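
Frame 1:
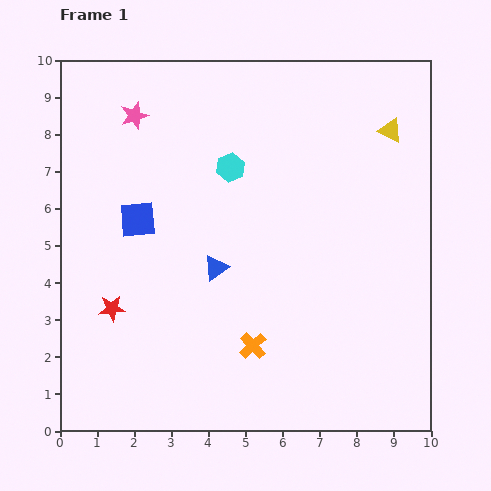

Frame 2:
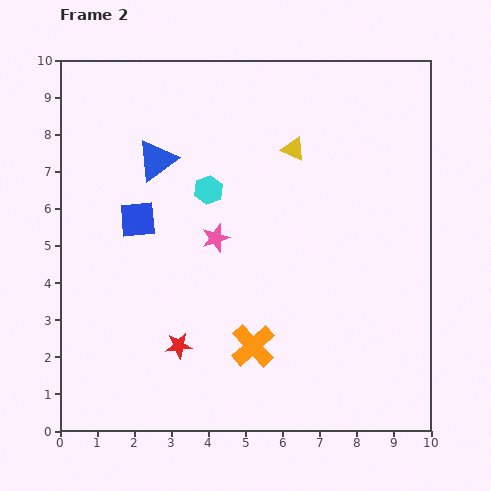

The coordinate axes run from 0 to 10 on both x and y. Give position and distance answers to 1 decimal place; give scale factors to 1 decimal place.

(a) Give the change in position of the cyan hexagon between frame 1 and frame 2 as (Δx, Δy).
(-0.6, -0.6)

The cyan hexagon was at (4.6, 7.1) in frame 1 and (4.0, 6.5) in frame 2.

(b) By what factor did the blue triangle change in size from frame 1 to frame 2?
1.6×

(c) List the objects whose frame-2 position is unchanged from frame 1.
the blue square, the orange cross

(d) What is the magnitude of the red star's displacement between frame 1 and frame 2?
2.1

The red star moved from (1.4, 3.3) to (3.2, 2.3), a distance of √(1.8² + 1.0²) ≈ 2.1.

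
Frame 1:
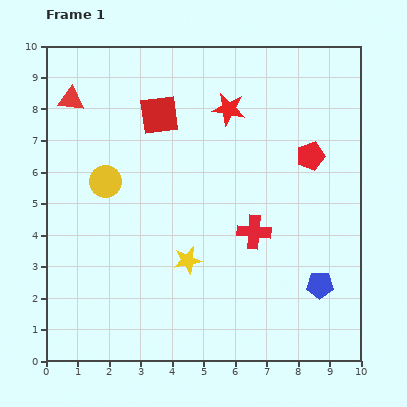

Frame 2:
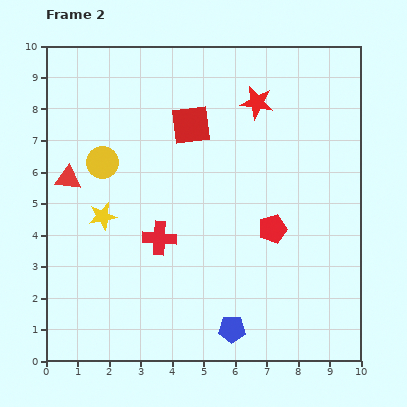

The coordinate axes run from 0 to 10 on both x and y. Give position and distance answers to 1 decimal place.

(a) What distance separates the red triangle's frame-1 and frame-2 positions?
2.5

The red triangle moved from (0.8, 8.3) to (0.7, 5.8), a distance of √(0.1² + 2.5²) ≈ 2.5.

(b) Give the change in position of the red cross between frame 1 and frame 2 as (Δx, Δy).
(-3.0, -0.2)

The red cross was at (6.6, 4.1) in frame 1 and (3.6, 3.9) in frame 2.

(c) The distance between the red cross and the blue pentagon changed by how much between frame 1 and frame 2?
+1.0

Distance in frame 1: 2.7. Distance in frame 2: 3.7.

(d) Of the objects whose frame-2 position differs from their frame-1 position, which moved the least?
the yellow circle

(moved 0.6)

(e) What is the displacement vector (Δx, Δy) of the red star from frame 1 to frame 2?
(0.9, 0.2)

The red star was at (5.8, 8.0) in frame 1 and (6.7, 8.2) in frame 2.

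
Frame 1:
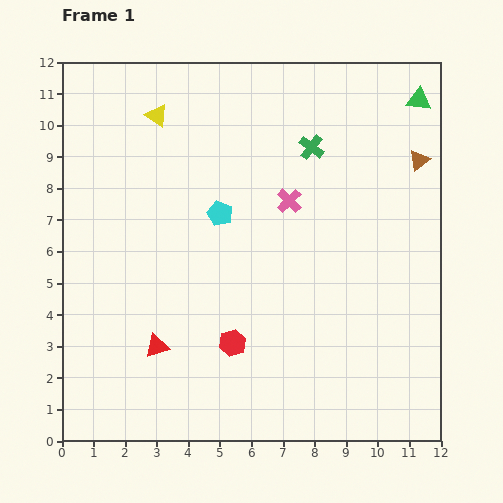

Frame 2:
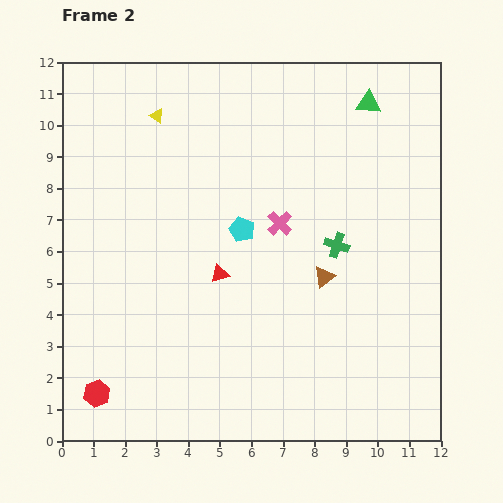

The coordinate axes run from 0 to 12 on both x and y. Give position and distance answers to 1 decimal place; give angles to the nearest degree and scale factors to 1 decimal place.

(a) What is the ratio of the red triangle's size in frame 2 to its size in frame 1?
0.8×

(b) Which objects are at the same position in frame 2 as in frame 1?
the yellow triangle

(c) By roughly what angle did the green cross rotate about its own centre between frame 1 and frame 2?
19° counter-clockwise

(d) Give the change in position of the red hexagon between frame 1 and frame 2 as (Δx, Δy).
(-4.3, -1.6)

The red hexagon was at (5.4, 3.1) in frame 1 and (1.1, 1.5) in frame 2.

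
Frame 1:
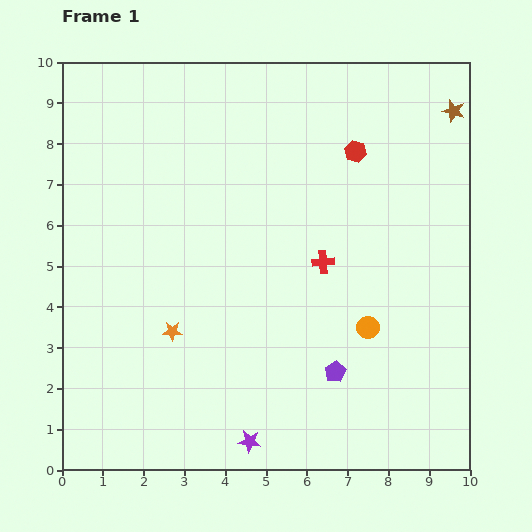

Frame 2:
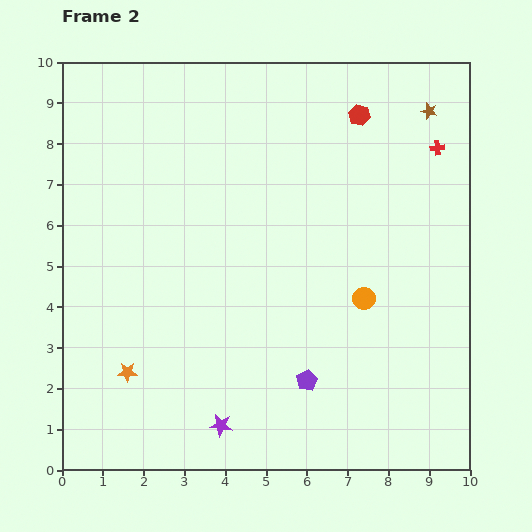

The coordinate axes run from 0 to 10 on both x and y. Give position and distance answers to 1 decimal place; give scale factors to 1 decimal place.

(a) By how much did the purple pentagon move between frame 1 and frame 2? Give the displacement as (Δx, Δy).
(-0.7, -0.2)

The purple pentagon was at (6.7, 2.4) in frame 1 and (6.0, 2.2) in frame 2.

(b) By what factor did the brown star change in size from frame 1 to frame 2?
0.7×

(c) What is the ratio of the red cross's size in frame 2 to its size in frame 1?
0.6×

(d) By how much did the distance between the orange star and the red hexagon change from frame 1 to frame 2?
+2.2

Distance in frame 1: 6.3. Distance in frame 2: 8.5.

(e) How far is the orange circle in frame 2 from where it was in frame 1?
0.7

The orange circle moved from (7.5, 3.5) to (7.4, 4.2), a distance of √(0.1² + 0.7²) ≈ 0.7.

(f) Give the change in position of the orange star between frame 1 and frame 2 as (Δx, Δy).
(-1.1, -1.0)

The orange star was at (2.7, 3.4) in frame 1 and (1.6, 2.4) in frame 2.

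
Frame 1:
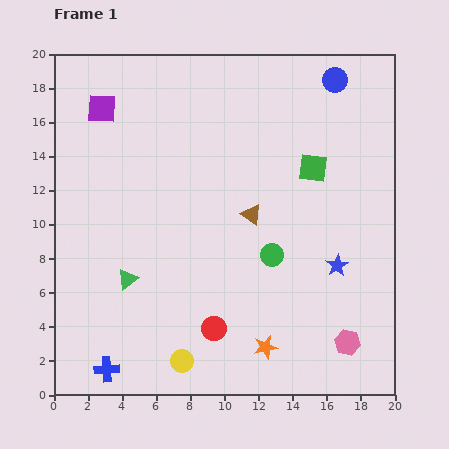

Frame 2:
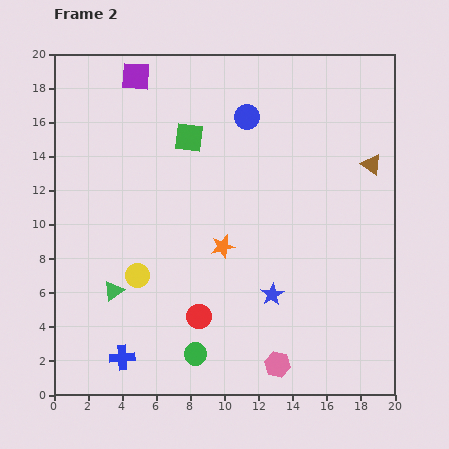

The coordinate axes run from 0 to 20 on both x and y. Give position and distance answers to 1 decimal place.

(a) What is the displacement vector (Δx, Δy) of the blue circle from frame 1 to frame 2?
(-5.2, -2.2)

The blue circle was at (16.5, 18.5) in frame 1 and (11.3, 16.3) in frame 2.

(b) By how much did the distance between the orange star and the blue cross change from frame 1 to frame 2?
-0.6

Distance in frame 1: 9.4. Distance in frame 2: 8.8.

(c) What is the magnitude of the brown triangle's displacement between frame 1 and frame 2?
7.6

The brown triangle moved from (11.6, 10.6) to (18.6, 13.5), a distance of √(7.0² + 2.9²) ≈ 7.6.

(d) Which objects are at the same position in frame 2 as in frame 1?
none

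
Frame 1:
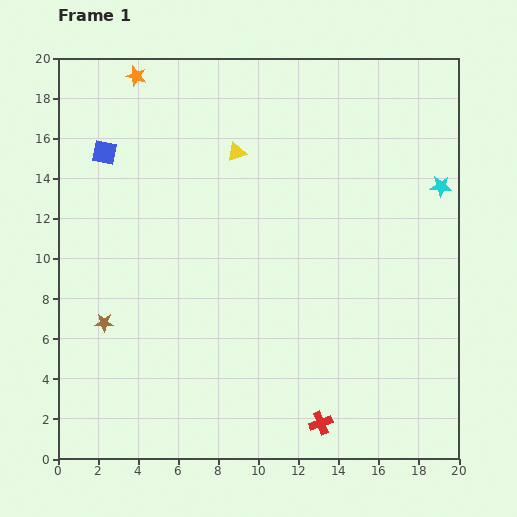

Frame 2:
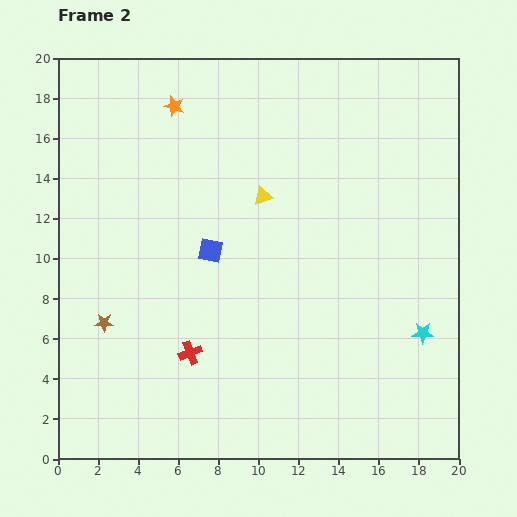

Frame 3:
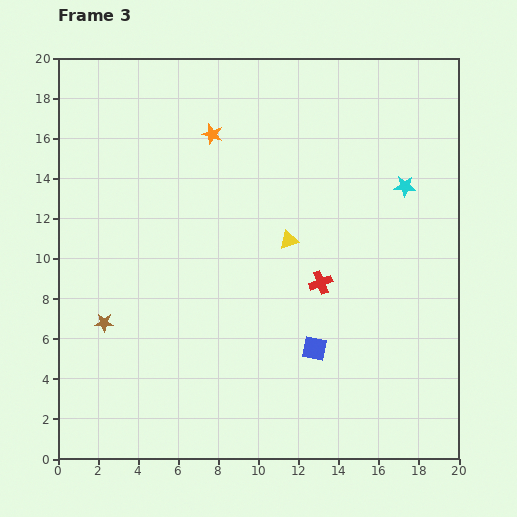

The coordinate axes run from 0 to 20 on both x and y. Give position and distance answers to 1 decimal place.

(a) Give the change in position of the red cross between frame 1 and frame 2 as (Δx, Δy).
(-6.5, 3.5)

The red cross was at (13.1, 1.8) in frame 1 and (6.6, 5.3) in frame 2.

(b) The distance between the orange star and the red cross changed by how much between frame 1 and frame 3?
-10.4

Distance in frame 1: 19.6. Distance in frame 3: 9.2.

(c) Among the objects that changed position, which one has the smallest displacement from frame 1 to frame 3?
the cyan star

(moved 1.8)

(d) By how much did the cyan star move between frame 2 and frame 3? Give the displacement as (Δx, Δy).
(-0.9, 7.3)

The cyan star was at (18.2, 6.3) in frame 2 and (17.3, 13.6) in frame 3.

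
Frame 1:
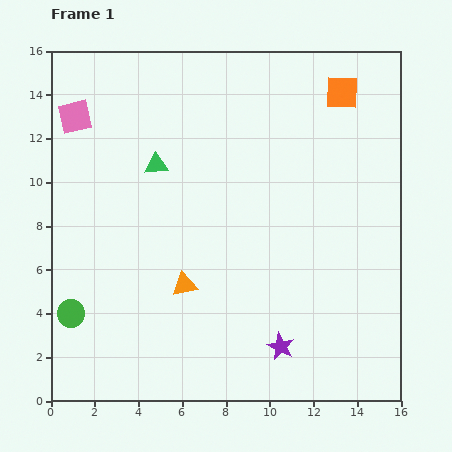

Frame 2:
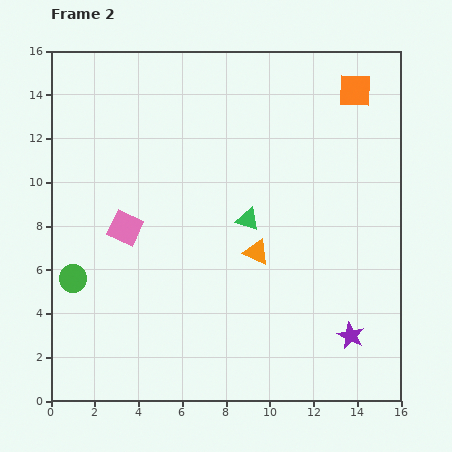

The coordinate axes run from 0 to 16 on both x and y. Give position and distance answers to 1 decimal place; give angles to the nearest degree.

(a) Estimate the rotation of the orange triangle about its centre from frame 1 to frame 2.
37° clockwise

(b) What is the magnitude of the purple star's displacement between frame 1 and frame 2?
3.2

The purple star moved from (10.5, 2.5) to (13.7, 3.0), a distance of √(3.2² + 0.5²) ≈ 3.2.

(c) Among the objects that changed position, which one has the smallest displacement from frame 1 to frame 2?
the orange square

(moved 0.6)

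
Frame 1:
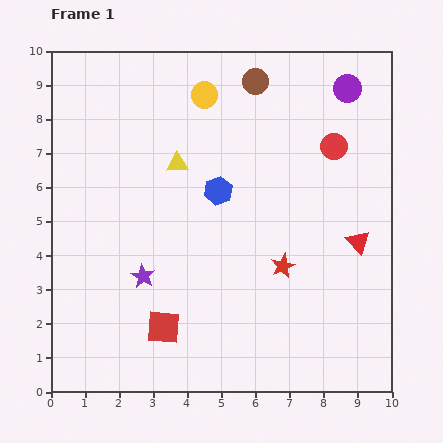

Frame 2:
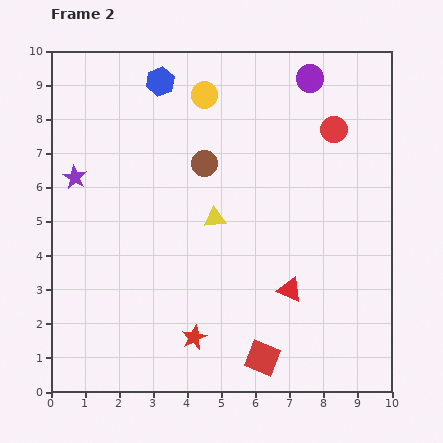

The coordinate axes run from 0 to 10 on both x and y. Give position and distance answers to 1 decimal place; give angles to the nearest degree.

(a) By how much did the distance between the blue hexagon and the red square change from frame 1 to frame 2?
+4.3

Distance in frame 1: 4.3. Distance in frame 2: 8.6.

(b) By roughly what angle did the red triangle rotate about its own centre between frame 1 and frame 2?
24° counter-clockwise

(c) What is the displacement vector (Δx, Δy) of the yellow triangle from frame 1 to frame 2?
(1.1, -1.6)

The yellow triangle was at (3.7, 6.7) in frame 1 and (4.8, 5.1) in frame 2.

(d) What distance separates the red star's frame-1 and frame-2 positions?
3.3

The red star moved from (6.8, 3.7) to (4.2, 1.6), a distance of √(2.6² + 2.1²) ≈ 3.3.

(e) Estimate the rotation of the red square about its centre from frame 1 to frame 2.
17° clockwise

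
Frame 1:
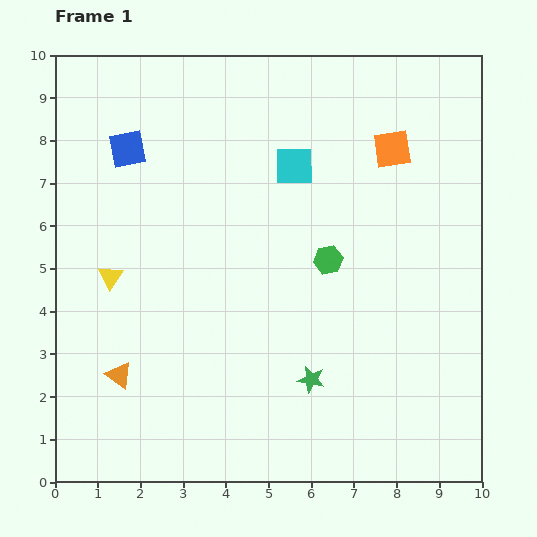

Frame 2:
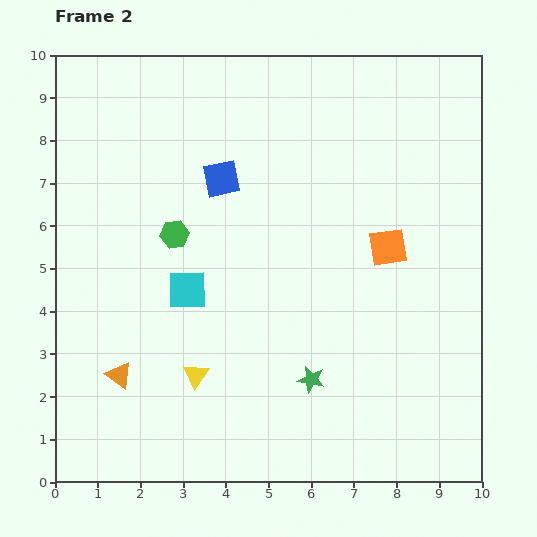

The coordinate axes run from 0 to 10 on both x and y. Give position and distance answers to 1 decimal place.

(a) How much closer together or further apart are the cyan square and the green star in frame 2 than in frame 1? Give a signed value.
-1.4

Distance in frame 1: 5.0. Distance in frame 2: 3.6.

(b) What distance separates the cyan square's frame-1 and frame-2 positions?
3.8

The cyan square moved from (5.6, 7.4) to (3.1, 4.5), a distance of √(2.5² + 2.9²) ≈ 3.8.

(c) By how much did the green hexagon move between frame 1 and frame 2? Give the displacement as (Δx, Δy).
(-3.6, 0.6)

The green hexagon was at (6.4, 5.2) in frame 1 and (2.8, 5.8) in frame 2.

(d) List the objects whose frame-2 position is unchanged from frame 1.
the green star, the orange triangle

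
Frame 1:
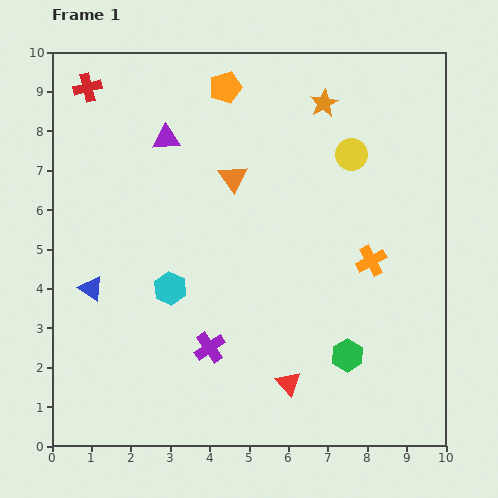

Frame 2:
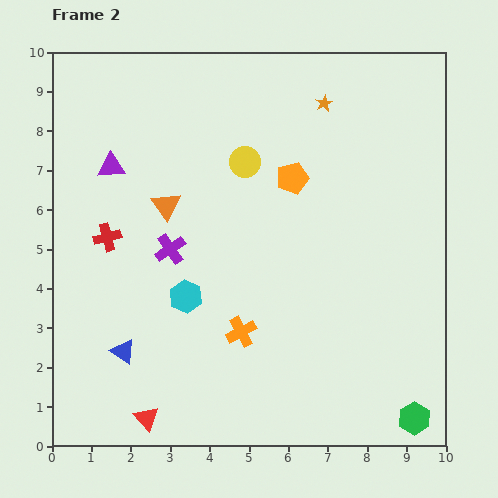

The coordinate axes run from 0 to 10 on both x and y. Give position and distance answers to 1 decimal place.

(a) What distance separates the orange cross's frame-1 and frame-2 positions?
3.8

The orange cross moved from (8.1, 4.7) to (4.8, 2.9), a distance of √(3.3² + 1.8²) ≈ 3.8.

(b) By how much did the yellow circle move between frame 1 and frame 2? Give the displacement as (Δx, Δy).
(-2.7, -0.2)

The yellow circle was at (7.6, 7.4) in frame 1 and (4.9, 7.2) in frame 2.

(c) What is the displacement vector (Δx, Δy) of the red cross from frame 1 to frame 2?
(0.5, -3.8)

The red cross was at (0.9, 9.1) in frame 1 and (1.4, 5.3) in frame 2.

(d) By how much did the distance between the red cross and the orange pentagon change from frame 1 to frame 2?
+1.4

Distance in frame 1: 3.5. Distance in frame 2: 4.9.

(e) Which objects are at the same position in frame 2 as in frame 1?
the orange star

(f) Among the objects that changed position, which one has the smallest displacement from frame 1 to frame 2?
the cyan hexagon

(moved 0.4)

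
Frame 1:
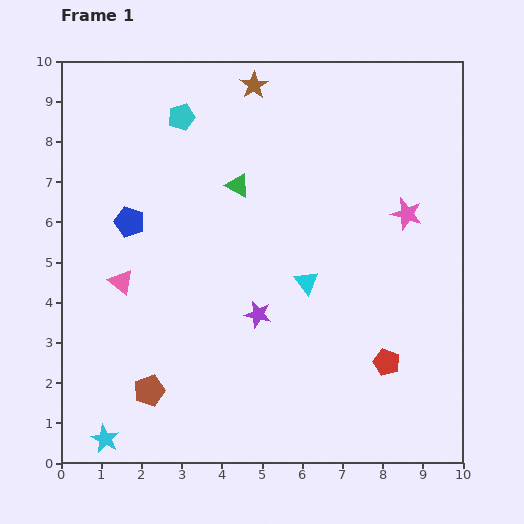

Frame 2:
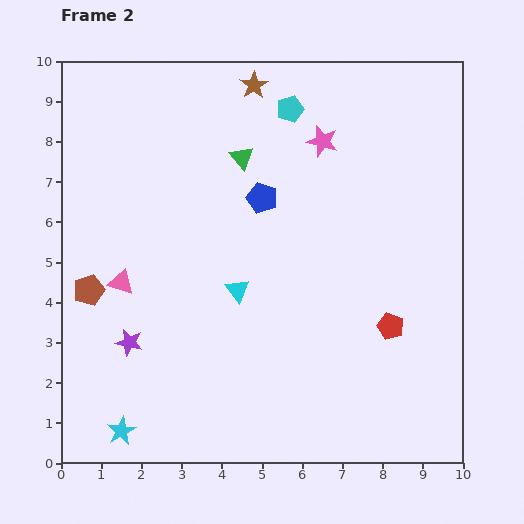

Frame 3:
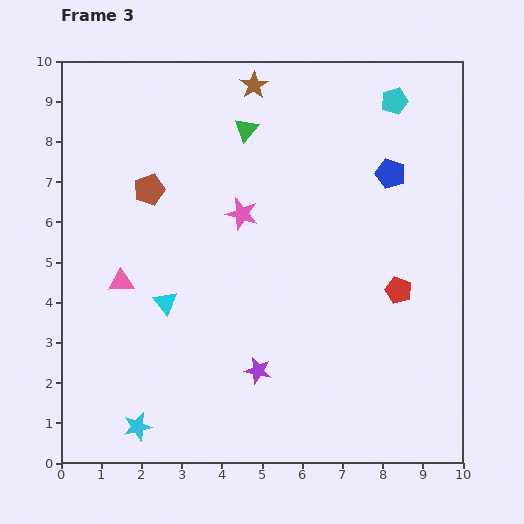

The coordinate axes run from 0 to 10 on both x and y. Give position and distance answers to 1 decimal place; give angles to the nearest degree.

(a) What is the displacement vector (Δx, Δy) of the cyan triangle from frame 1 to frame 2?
(-1.7, -0.2)

The cyan triangle was at (6.1, 4.5) in frame 1 and (4.4, 4.3) in frame 2.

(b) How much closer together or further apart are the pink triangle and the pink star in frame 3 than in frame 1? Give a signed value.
-3.9

Distance in frame 1: 7.3. Distance in frame 3: 3.4.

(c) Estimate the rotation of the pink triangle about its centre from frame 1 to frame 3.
41° counter-clockwise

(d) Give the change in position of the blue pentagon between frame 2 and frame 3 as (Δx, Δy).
(3.2, 0.6)

The blue pentagon was at (5.0, 6.6) in frame 2 and (8.2, 7.2) in frame 3.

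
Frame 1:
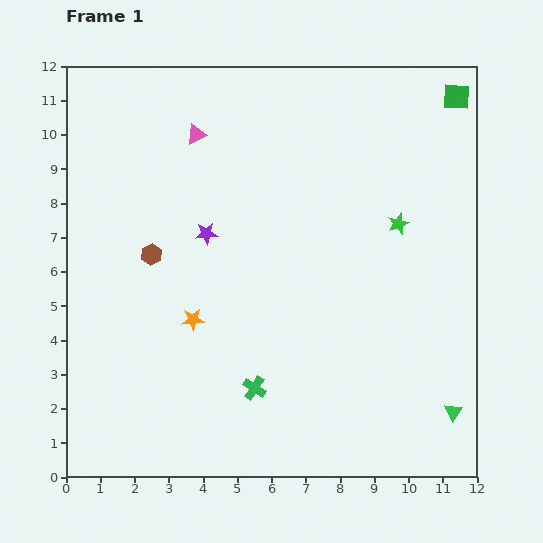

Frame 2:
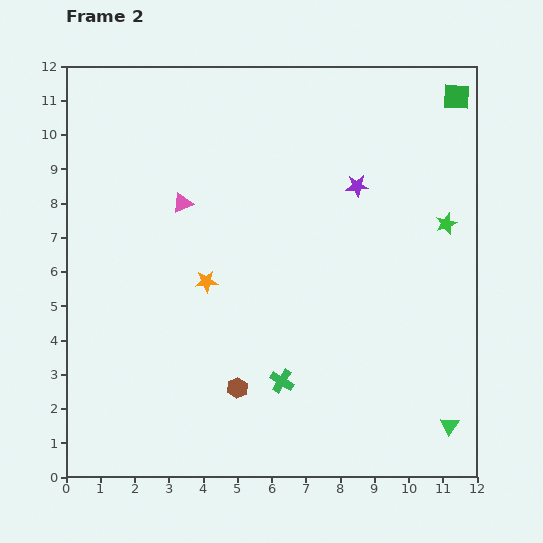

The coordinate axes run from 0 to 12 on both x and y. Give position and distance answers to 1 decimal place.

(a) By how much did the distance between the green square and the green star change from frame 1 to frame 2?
-0.4

Distance in frame 1: 4.1. Distance in frame 2: 3.7.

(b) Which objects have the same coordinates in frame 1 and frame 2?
the green square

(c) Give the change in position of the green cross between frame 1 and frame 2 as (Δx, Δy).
(0.8, 0.2)

The green cross was at (5.5, 2.6) in frame 1 and (6.3, 2.8) in frame 2.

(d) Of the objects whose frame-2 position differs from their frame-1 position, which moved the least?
the green triangle

(moved 0.4)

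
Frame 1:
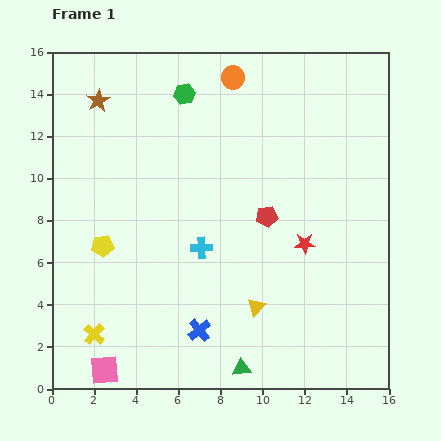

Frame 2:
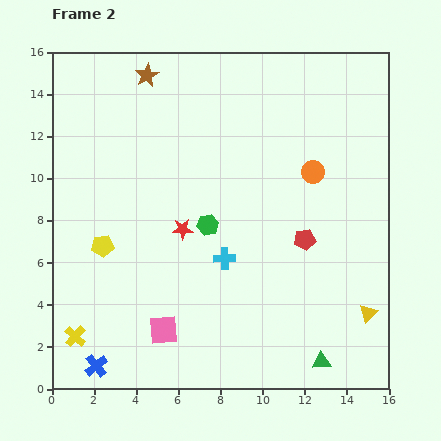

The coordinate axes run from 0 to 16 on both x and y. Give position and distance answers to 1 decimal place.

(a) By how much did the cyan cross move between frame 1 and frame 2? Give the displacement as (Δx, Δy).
(1.1, -0.5)

The cyan cross was at (7.1, 6.7) in frame 1 and (8.2, 6.2) in frame 2.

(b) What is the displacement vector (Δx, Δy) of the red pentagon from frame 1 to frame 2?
(1.8, -1.1)

The red pentagon was at (10.2, 8.2) in frame 1 and (12.0, 7.1) in frame 2.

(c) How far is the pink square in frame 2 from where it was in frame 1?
3.4

The pink square moved from (2.5, 0.9) to (5.3, 2.8), a distance of √(2.8² + 1.9²) ≈ 3.4.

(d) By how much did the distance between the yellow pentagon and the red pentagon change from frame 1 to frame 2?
+1.7

Distance in frame 1: 7.9. Distance in frame 2: 9.6.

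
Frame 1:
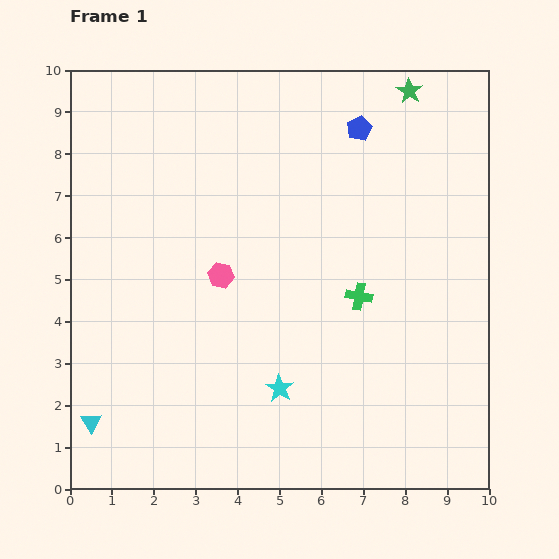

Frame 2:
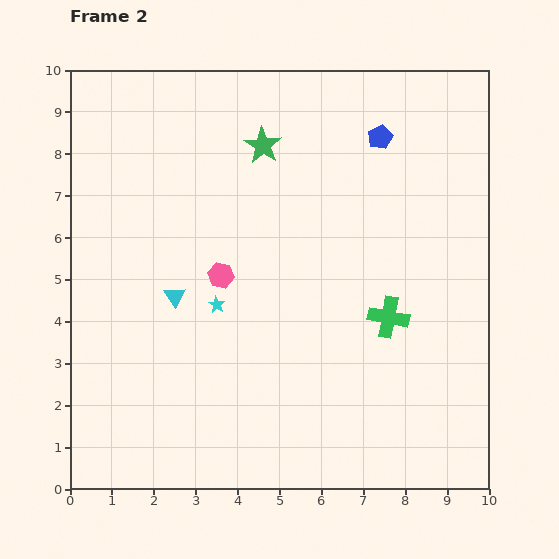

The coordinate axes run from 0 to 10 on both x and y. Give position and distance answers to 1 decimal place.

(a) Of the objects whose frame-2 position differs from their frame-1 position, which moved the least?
the blue pentagon

(moved 0.5)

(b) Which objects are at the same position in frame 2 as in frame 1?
the pink hexagon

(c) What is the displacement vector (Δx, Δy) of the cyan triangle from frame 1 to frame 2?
(2.0, 3.0)

The cyan triangle was at (0.5, 1.6) in frame 1 and (2.5, 4.6) in frame 2.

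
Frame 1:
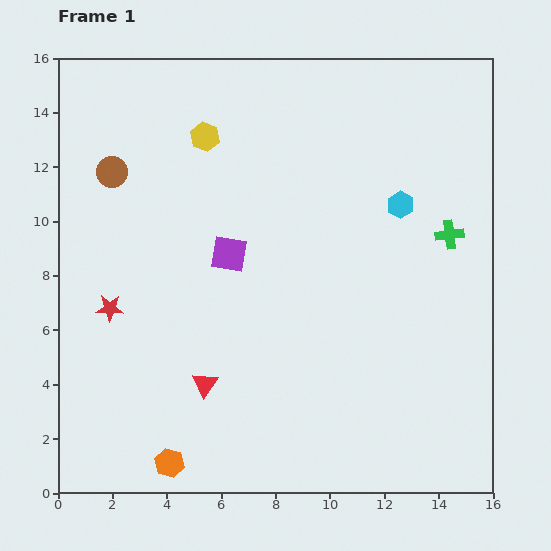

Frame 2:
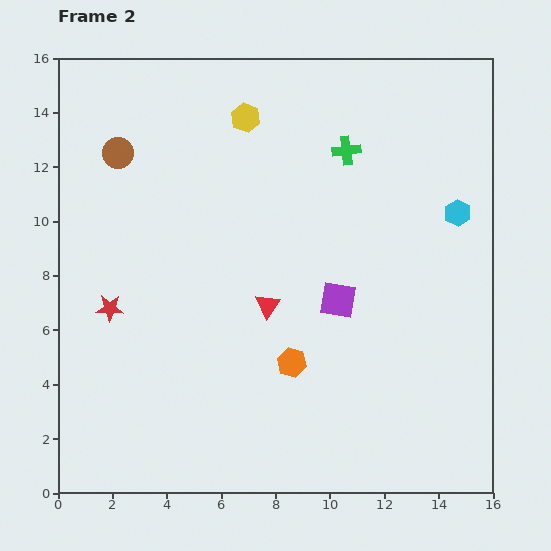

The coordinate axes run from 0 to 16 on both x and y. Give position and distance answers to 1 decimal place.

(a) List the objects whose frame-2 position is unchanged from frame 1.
the red star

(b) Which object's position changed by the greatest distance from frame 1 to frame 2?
the orange hexagon

(moved 5.8; next 4.9)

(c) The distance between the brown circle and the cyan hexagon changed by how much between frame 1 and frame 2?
+2.0

Distance in frame 1: 10.7. Distance in frame 2: 12.7.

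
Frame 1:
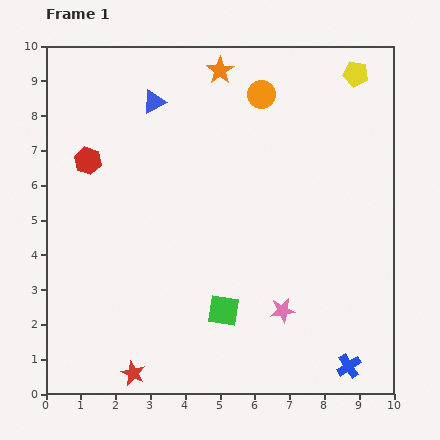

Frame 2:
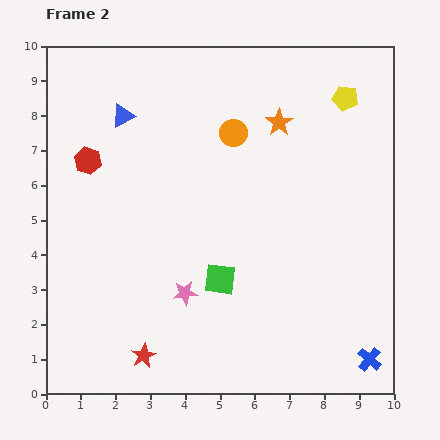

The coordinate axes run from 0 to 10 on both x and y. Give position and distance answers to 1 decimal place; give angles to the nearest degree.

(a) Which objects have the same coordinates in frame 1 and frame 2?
the red hexagon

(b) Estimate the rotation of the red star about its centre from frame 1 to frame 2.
20° clockwise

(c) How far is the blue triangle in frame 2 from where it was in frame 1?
1.0

The blue triangle moved from (3.1, 8.4) to (2.2, 8.0), a distance of √(0.9² + 0.4²) ≈ 1.0.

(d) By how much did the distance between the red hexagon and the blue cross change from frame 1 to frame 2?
+0.4

Distance in frame 1: 9.5. Distance in frame 2: 9.9.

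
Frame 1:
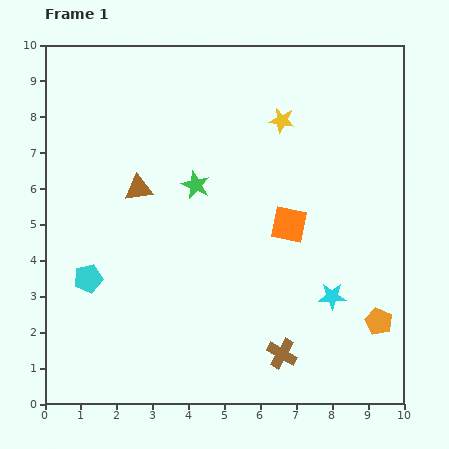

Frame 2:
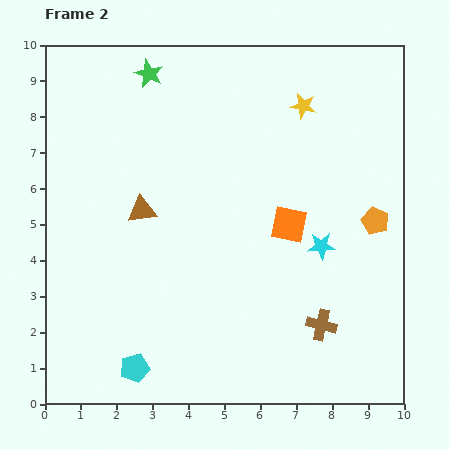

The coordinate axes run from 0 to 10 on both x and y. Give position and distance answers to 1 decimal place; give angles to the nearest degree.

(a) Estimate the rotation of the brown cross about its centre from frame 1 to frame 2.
16° counter-clockwise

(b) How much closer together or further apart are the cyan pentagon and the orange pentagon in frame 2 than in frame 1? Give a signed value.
-0.3

Distance in frame 1: 8.2. Distance in frame 2: 7.9.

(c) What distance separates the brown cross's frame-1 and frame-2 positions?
1.4

The brown cross moved from (6.6, 1.4) to (7.7, 2.2), a distance of √(1.1² + 0.8²) ≈ 1.4.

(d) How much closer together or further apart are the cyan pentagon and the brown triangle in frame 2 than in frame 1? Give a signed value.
+1.5

Distance in frame 1: 2.9. Distance in frame 2: 4.4.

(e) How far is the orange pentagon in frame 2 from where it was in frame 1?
2.8

The orange pentagon moved from (9.3, 2.3) to (9.2, 5.1), a distance of √(0.1² + 2.8²) ≈ 2.8.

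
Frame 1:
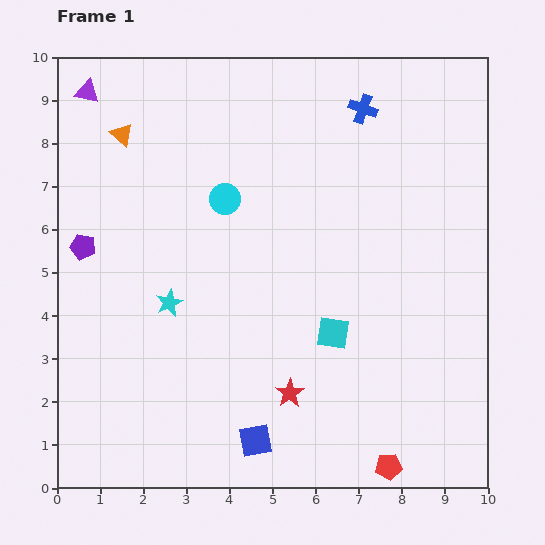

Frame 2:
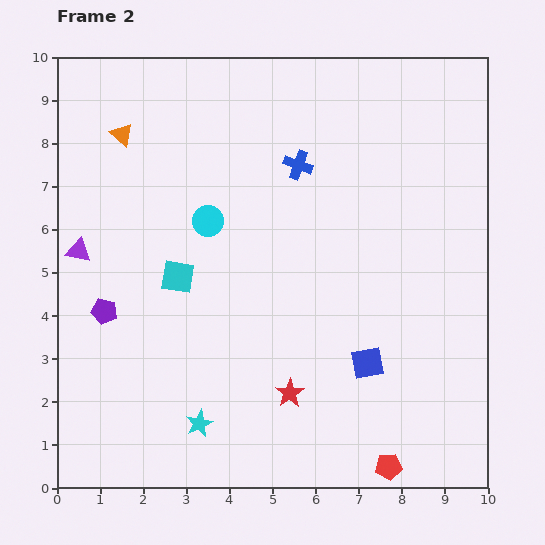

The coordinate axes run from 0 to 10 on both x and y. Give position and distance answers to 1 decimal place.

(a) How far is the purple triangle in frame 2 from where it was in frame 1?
3.7

The purple triangle moved from (0.7, 9.2) to (0.5, 5.5), a distance of √(0.2² + 3.7²) ≈ 3.7.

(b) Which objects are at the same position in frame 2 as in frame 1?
the orange triangle, the red pentagon, the red star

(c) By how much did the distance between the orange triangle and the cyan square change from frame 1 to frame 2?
-3.2

Distance in frame 1: 6.7. Distance in frame 2: 3.5.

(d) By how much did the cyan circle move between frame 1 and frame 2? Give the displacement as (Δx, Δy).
(-0.4, -0.5)

The cyan circle was at (3.9, 6.7) in frame 1 and (3.5, 6.2) in frame 2.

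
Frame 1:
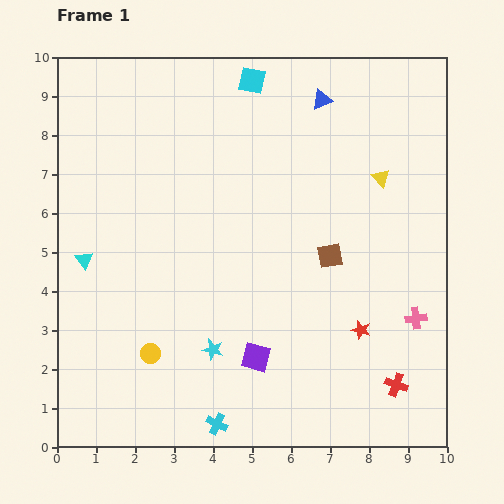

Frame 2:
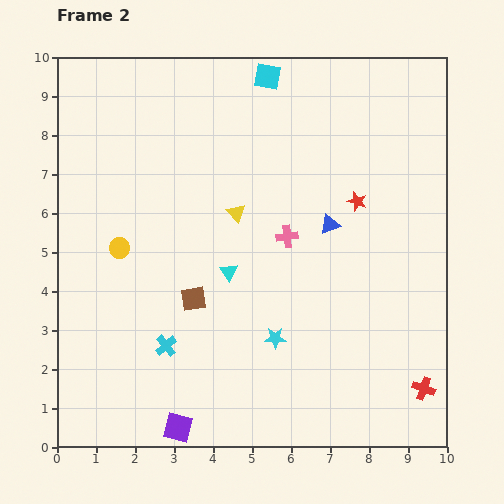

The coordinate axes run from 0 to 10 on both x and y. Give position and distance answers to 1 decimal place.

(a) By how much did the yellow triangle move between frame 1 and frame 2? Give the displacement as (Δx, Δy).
(-3.7, -0.9)

The yellow triangle was at (8.3, 6.9) in frame 1 and (4.6, 6.0) in frame 2.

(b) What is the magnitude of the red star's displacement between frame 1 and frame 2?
3.3

The red star moved from (7.8, 3.0) to (7.7, 6.3), a distance of √(0.1² + 3.3²) ≈ 3.3.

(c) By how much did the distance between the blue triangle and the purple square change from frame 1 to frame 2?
-0.3

Distance in frame 1: 6.8. Distance in frame 2: 6.5.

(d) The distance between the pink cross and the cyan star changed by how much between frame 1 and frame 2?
-2.7

Distance in frame 1: 5.3. Distance in frame 2: 2.6.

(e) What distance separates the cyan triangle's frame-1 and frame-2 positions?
3.7

The cyan triangle moved from (0.7, 4.8) to (4.4, 4.5), a distance of √(3.7² + 0.3²) ≈ 3.7.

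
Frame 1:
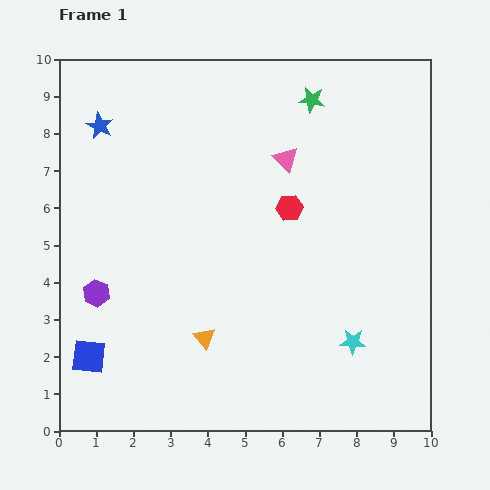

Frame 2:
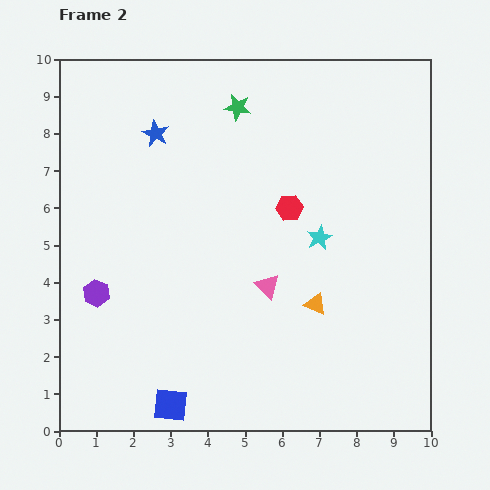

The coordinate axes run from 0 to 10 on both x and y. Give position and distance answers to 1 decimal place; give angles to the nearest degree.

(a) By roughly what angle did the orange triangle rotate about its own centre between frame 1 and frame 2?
27° counter-clockwise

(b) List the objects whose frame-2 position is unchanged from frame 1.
the purple hexagon, the red hexagon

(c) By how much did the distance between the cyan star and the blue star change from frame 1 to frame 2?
-3.7

Distance in frame 1: 8.9. Distance in frame 2: 5.2.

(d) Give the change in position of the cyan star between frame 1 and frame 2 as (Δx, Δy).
(-0.9, 2.8)

The cyan star was at (7.9, 2.4) in frame 1 and (7.0, 5.2) in frame 2.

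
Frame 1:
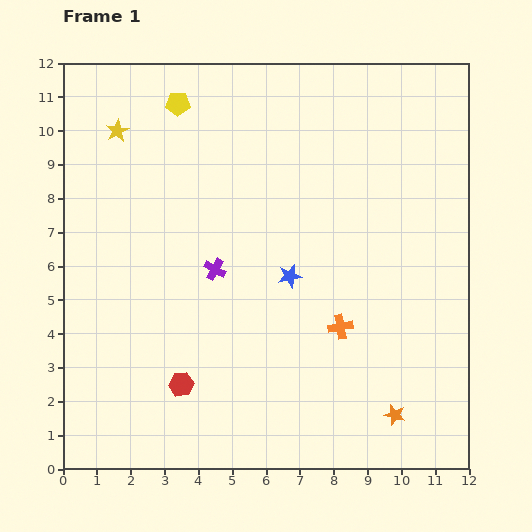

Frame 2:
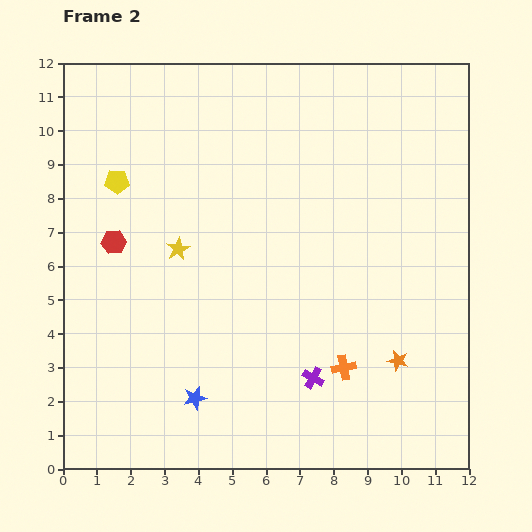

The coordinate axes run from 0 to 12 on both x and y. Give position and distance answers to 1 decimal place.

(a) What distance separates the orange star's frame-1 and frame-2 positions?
1.6

The orange star moved from (9.8, 1.6) to (9.9, 3.2), a distance of √(0.1² + 1.6²) ≈ 1.6.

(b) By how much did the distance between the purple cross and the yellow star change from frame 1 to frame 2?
+0.5

Distance in frame 1: 5.0. Distance in frame 2: 5.5.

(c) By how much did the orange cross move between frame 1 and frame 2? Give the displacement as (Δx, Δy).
(0.1, -1.2)

The orange cross was at (8.2, 4.2) in frame 1 and (8.3, 3.0) in frame 2.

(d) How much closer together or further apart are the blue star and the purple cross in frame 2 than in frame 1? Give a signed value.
+1.4

Distance in frame 1: 2.2. Distance in frame 2: 3.6.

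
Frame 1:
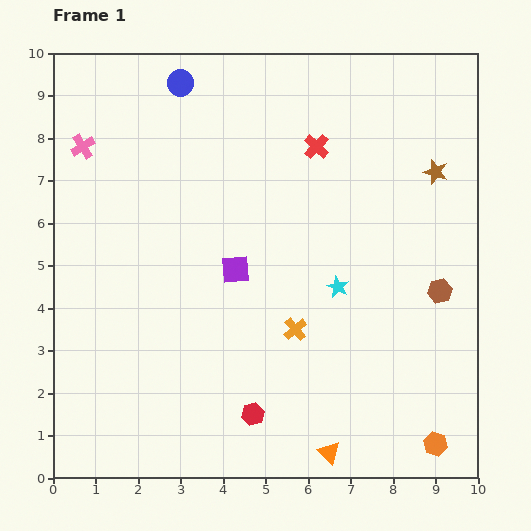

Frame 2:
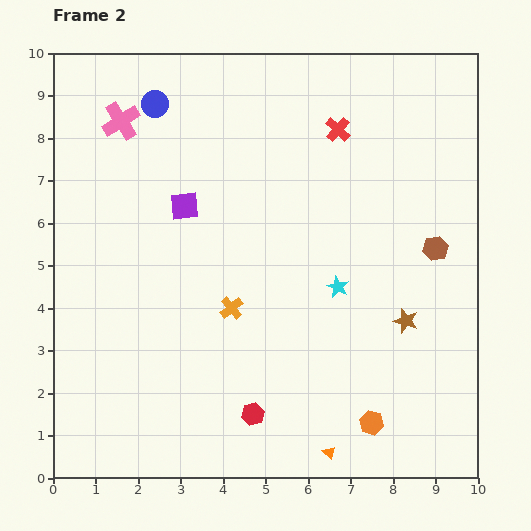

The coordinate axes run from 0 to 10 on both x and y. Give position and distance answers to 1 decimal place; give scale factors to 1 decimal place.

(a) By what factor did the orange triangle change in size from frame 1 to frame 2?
0.6×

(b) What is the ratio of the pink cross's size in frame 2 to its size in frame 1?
1.6×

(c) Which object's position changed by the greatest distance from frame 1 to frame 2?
the brown star

(moved 3.6; next 1.9)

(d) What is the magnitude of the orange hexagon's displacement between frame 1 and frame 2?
1.6

The orange hexagon moved from (9.0, 0.8) to (7.5, 1.3), a distance of √(1.5² + 0.5²) ≈ 1.6.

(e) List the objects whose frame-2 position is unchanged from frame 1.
the red hexagon, the orange triangle, the cyan star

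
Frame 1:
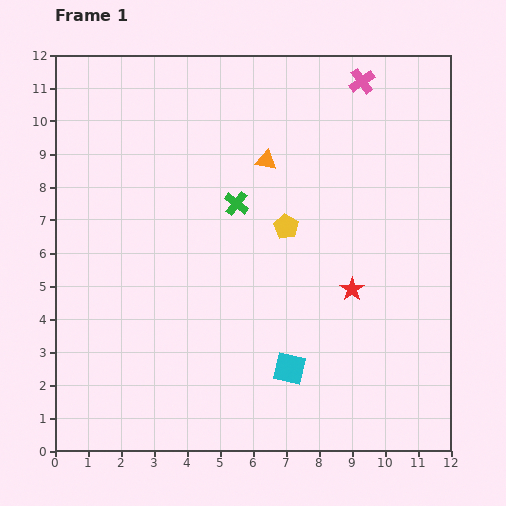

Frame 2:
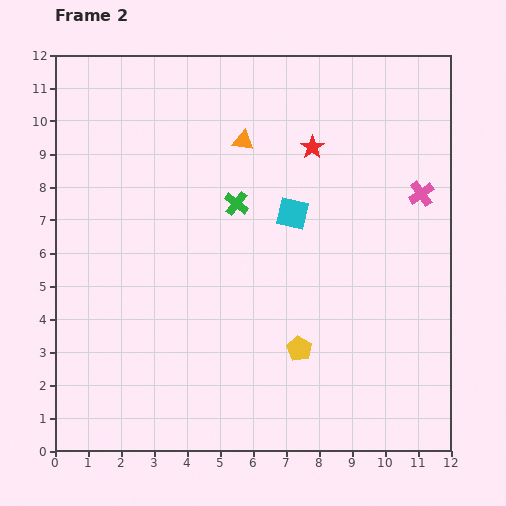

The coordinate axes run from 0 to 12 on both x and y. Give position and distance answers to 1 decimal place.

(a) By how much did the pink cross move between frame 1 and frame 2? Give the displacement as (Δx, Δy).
(1.8, -3.4)

The pink cross was at (9.3, 11.2) in frame 1 and (11.1, 7.8) in frame 2.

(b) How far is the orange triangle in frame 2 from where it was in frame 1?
0.9

The orange triangle moved from (6.4, 8.8) to (5.7, 9.4), a distance of √(0.7² + 0.6²) ≈ 0.9.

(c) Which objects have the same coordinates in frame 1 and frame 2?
the green cross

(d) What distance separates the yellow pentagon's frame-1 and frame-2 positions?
3.7

The yellow pentagon moved from (7.0, 6.8) to (7.4, 3.1), a distance of √(0.4² + 3.7²) ≈ 3.7.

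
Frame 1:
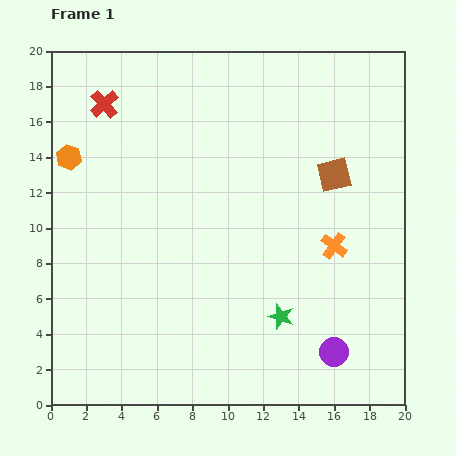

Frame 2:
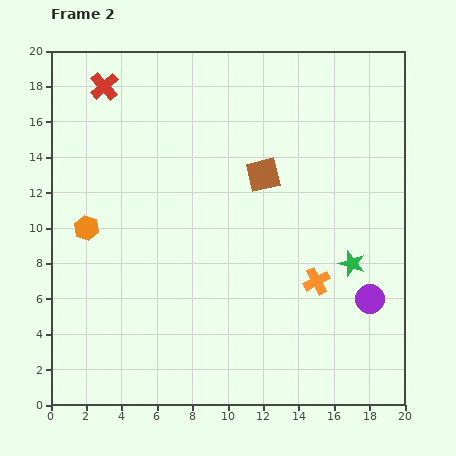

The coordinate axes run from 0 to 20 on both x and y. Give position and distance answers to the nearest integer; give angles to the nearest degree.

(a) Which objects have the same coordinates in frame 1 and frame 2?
none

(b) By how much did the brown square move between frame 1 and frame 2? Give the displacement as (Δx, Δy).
(-4, 0)

The brown square was at (16, 13) in frame 1 and (12, 13) in frame 2.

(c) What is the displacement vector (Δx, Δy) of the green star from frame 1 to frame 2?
(4, 3)

The green star was at (13, 5) in frame 1 and (17, 8) in frame 2.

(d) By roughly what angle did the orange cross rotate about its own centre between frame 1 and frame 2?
26° clockwise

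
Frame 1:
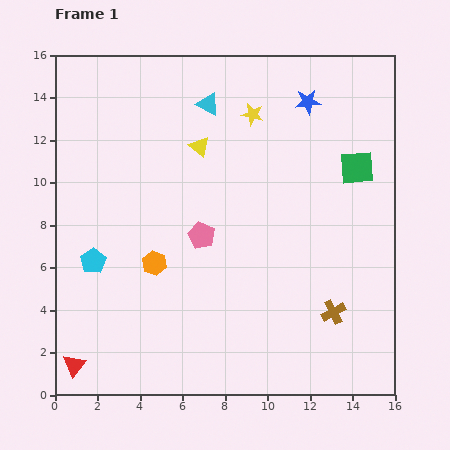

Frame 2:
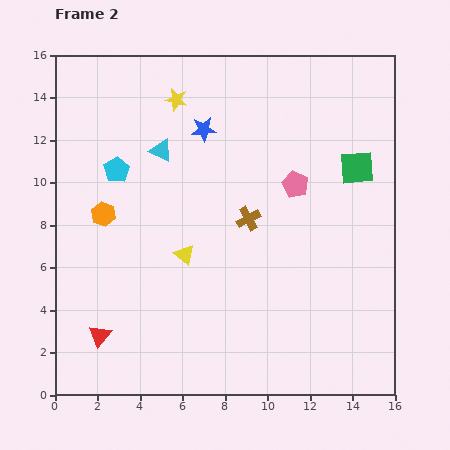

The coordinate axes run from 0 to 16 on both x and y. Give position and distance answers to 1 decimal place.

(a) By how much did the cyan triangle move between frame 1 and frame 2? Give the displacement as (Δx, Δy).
(-2.2, -2.2)

The cyan triangle was at (7.2, 13.7) in frame 1 and (5.0, 11.5) in frame 2.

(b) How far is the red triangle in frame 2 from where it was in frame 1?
1.8

The red triangle moved from (0.9, 1.4) to (2.1, 2.8), a distance of √(1.2² + 1.4²) ≈ 1.8.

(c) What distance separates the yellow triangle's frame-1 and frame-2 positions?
5.1

The yellow triangle moved from (6.8, 11.7) to (6.1, 6.6), a distance of √(0.7² + 5.1²) ≈ 5.1.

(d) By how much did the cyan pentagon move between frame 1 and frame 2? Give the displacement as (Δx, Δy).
(1.1, 4.3)

The cyan pentagon was at (1.8, 6.3) in frame 1 and (2.9, 10.6) in frame 2.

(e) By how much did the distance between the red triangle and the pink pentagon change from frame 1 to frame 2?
+3.0

Distance in frame 1: 8.6. Distance in frame 2: 11.6.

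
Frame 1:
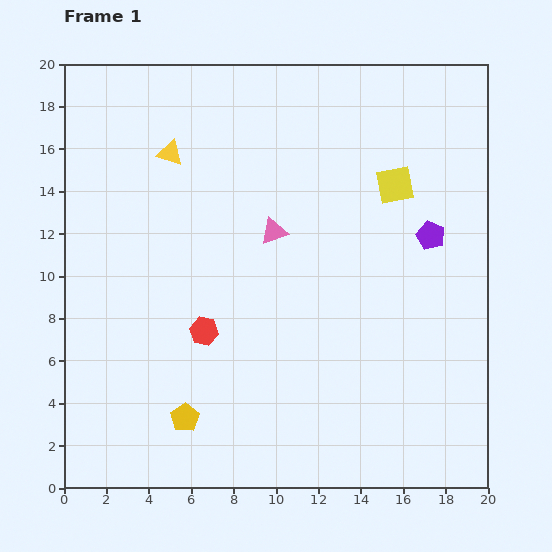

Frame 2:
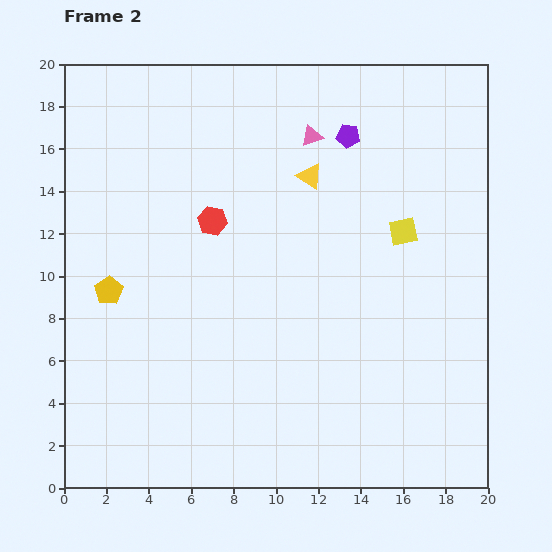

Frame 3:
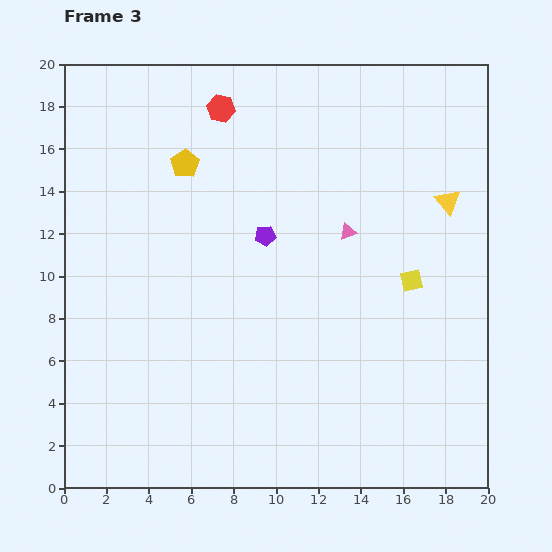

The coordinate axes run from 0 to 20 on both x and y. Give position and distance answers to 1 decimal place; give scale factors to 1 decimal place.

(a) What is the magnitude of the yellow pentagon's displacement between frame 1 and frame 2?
7.0

The yellow pentagon moved from (5.7, 3.3) to (2.1, 9.3), a distance of √(3.6² + 6.0²) ≈ 7.0.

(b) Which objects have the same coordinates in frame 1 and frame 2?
none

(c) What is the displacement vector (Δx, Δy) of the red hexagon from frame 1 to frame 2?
(0.4, 5.2)

The red hexagon was at (6.6, 7.4) in frame 1 and (7.0, 12.6) in frame 2.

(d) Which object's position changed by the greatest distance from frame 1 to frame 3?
the yellow triangle

(moved 13.3; next 12.0)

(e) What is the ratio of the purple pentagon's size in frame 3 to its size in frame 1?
0.7×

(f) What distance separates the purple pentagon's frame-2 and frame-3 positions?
6.1

The purple pentagon moved from (13.4, 16.6) to (9.5, 11.9), a distance of √(3.9² + 4.7²) ≈ 6.1.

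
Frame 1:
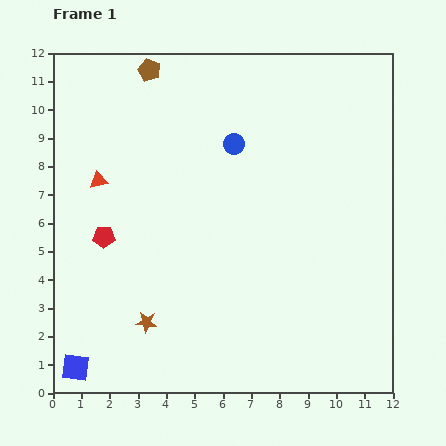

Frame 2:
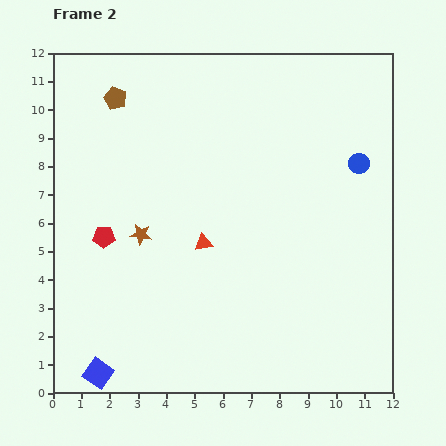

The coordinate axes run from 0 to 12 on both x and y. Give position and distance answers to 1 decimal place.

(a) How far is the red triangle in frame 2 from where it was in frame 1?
4.3

The red triangle moved from (1.6, 7.5) to (5.3, 5.3), a distance of √(3.7² + 2.2²) ≈ 4.3.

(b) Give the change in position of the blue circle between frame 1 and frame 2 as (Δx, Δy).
(4.4, -0.7)

The blue circle was at (6.4, 8.8) in frame 1 and (10.8, 8.1) in frame 2.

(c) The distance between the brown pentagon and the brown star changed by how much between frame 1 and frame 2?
-4.0

Distance in frame 1: 8.9. Distance in frame 2: 4.9.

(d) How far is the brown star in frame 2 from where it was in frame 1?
3.1

The brown star moved from (3.3, 2.5) to (3.1, 5.6), a distance of √(0.2² + 3.1²) ≈ 3.1.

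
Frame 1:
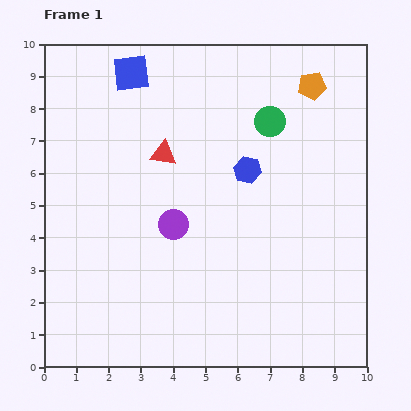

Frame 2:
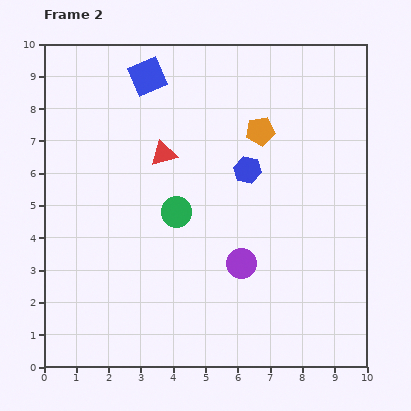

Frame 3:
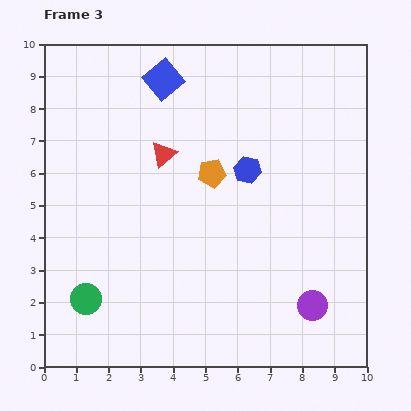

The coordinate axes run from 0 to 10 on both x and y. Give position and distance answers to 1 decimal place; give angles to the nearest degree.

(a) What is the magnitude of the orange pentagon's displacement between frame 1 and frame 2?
2.1

The orange pentagon moved from (8.3, 8.7) to (6.7, 7.3), a distance of √(1.6² + 1.4²) ≈ 2.1.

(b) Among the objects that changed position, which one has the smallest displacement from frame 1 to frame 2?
the blue square

(moved 0.5)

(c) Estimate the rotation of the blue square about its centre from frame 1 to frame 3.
33° counter-clockwise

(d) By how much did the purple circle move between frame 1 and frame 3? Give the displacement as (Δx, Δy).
(4.3, -2.5)

The purple circle was at (4.0, 4.4) in frame 1 and (8.3, 1.9) in frame 3.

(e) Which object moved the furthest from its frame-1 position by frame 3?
the green circle

(moved 7.9; next 5.0)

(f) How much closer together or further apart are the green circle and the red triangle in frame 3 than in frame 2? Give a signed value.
+3.3

Distance in frame 2: 1.8. Distance in frame 3: 5.1.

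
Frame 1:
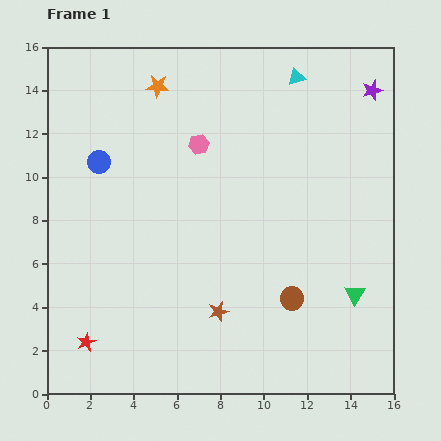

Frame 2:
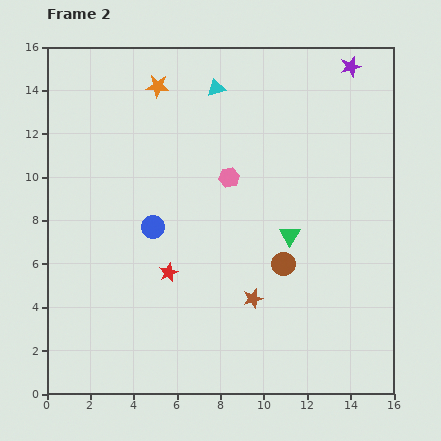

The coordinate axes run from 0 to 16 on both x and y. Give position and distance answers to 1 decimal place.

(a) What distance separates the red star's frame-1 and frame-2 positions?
5.0

The red star moved from (1.8, 2.4) to (5.6, 5.6), a distance of √(3.8² + 3.2²) ≈ 5.0.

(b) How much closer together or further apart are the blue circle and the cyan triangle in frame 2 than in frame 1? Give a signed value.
-2.9

Distance in frame 1: 9.9. Distance in frame 2: 7.0.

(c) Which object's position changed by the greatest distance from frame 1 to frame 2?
the red star

(moved 5.0; next 4.0)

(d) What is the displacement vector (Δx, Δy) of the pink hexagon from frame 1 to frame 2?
(1.4, -1.5)

The pink hexagon was at (7.0, 11.5) in frame 1 and (8.4, 10.0) in frame 2.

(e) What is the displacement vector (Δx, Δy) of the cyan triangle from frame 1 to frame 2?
(-3.7, -0.5)

The cyan triangle was at (11.5, 14.6) in frame 1 and (7.8, 14.1) in frame 2.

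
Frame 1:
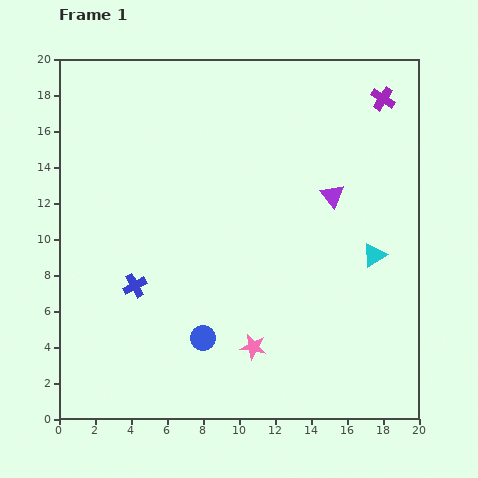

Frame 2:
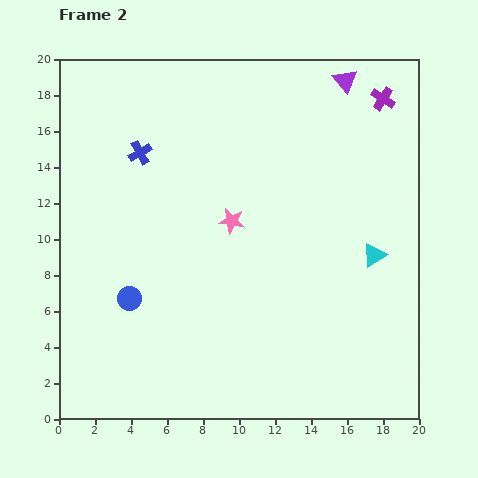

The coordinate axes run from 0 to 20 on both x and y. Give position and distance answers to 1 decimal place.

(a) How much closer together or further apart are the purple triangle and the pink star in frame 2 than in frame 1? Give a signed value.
+0.5

Distance in frame 1: 9.5. Distance in frame 2: 10.0.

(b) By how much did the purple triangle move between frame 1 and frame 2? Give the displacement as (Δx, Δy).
(0.7, 6.4)

The purple triangle was at (15.2, 12.4) in frame 1 and (15.9, 18.8) in frame 2.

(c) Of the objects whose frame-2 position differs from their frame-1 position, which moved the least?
the blue circle

(moved 4.7)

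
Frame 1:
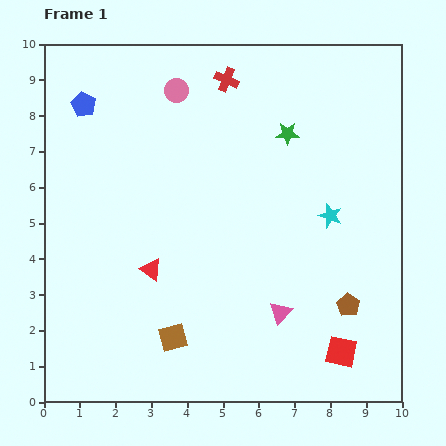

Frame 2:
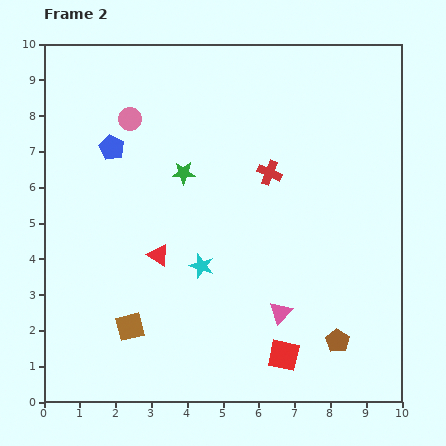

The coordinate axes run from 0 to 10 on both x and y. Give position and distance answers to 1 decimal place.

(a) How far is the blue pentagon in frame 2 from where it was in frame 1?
1.4

The blue pentagon moved from (1.1, 8.3) to (1.9, 7.1), a distance of √(0.8² + 1.2²) ≈ 1.4.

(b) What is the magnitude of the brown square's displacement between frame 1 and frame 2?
1.2

The brown square moved from (3.6, 1.8) to (2.4, 2.1), a distance of √(1.2² + 0.3²) ≈ 1.2.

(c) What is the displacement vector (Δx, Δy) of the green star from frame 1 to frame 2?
(-2.9, -1.1)

The green star was at (6.8, 7.5) in frame 1 and (3.9, 6.4) in frame 2.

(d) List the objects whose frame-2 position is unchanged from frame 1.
the pink triangle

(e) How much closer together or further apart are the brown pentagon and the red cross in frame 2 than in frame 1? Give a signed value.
-2.1

Distance in frame 1: 7.2. Distance in frame 2: 5.1.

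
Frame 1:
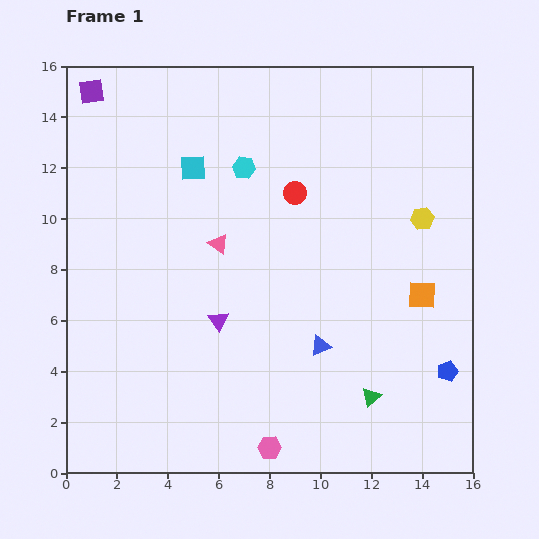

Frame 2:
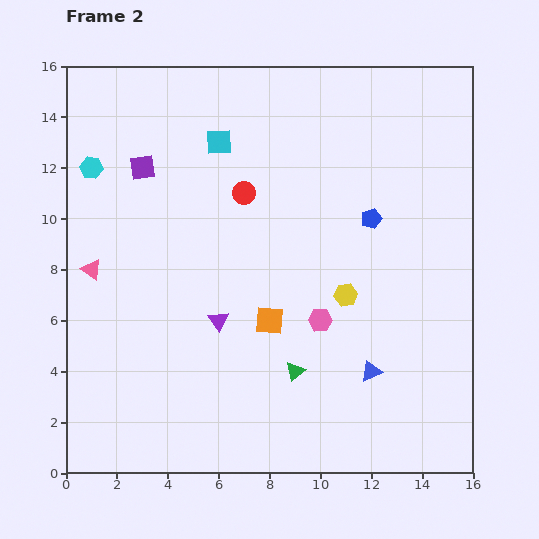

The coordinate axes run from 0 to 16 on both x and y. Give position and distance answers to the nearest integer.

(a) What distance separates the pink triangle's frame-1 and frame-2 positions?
5

The pink triangle moved from (6, 9) to (1, 8), a distance of √(5² + 1²) ≈ 5.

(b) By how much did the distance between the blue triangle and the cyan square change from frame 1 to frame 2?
+2

Distance in frame 1: 9. Distance in frame 2: 11.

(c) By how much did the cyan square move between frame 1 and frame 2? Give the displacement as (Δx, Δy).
(1, 1)

The cyan square was at (5, 12) in frame 1 and (6, 13) in frame 2.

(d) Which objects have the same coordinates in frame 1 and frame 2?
the purple triangle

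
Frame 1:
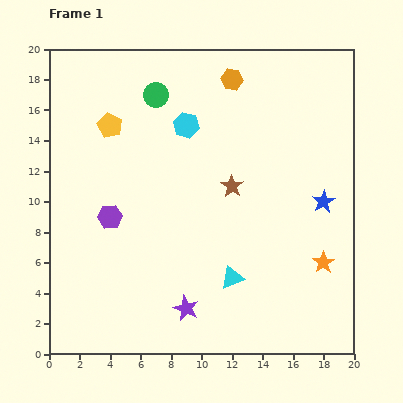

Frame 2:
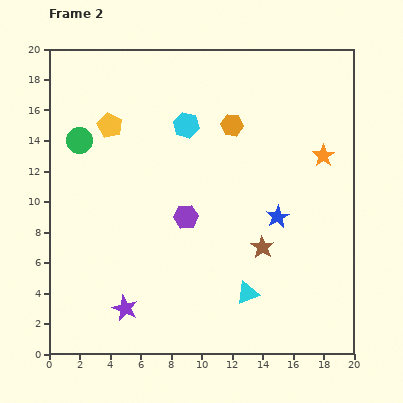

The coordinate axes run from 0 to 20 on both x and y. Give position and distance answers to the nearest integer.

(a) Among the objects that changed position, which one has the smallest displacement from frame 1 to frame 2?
the cyan triangle

(moved 1)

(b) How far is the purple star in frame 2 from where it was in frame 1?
4

The purple star moved from (9, 3) to (5, 3), a distance of √(4² + 0²) ≈ 4.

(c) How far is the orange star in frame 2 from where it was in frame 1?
7

The orange star moved from (18, 6) to (18, 13), a distance of √(0² + 7²) ≈ 7.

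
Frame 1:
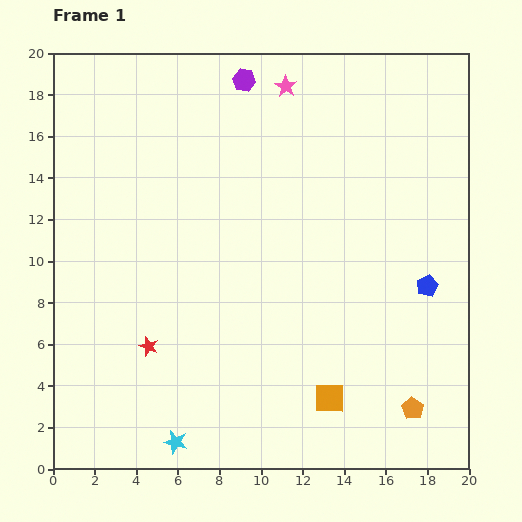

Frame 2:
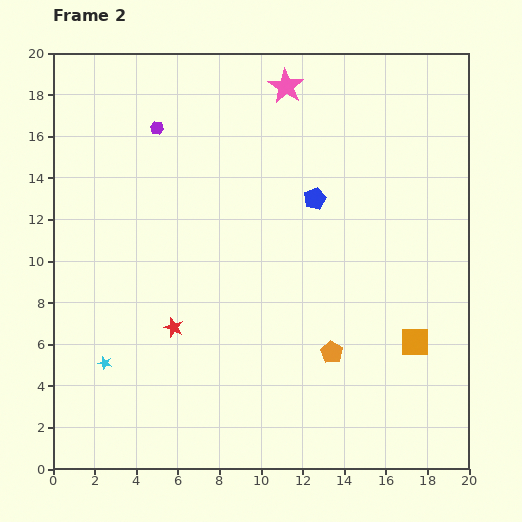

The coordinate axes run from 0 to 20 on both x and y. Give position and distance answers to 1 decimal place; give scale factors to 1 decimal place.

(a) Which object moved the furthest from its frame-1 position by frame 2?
the blue pentagon

(moved 6.8; next 5.1)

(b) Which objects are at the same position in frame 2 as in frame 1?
the pink star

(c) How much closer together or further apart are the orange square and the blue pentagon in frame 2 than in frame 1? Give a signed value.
+1.2

Distance in frame 1: 7.2. Distance in frame 2: 8.4.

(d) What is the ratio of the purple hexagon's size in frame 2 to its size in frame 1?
0.6×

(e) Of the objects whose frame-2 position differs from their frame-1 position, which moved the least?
the red star

(moved 1.5)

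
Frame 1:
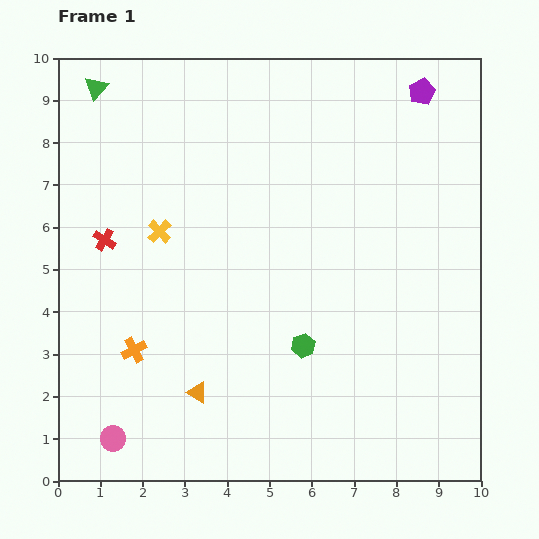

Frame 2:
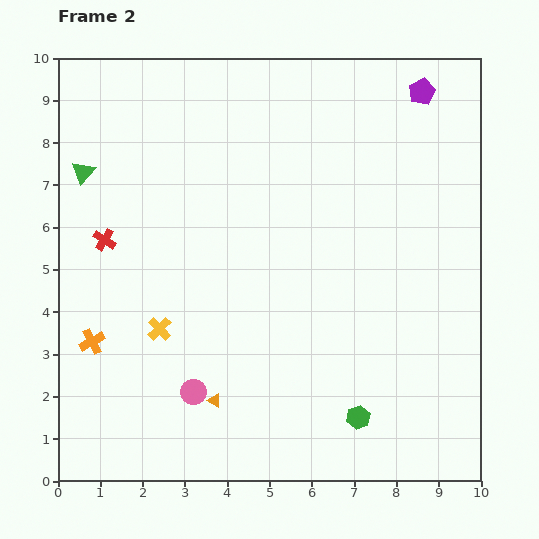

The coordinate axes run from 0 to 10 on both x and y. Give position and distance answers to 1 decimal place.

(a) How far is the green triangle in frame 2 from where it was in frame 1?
2.0

The green triangle moved from (0.9, 9.3) to (0.6, 7.3), a distance of √(0.3² + 2.0²) ≈ 2.0.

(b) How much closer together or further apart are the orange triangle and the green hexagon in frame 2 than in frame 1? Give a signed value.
+0.7

Distance in frame 1: 2.7. Distance in frame 2: 3.4.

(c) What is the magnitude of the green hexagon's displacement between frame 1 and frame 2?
2.1

The green hexagon moved from (5.8, 3.2) to (7.1, 1.5), a distance of √(1.3² + 1.7²) ≈ 2.1.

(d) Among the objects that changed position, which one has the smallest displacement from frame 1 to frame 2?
the orange triangle

(moved 0.4)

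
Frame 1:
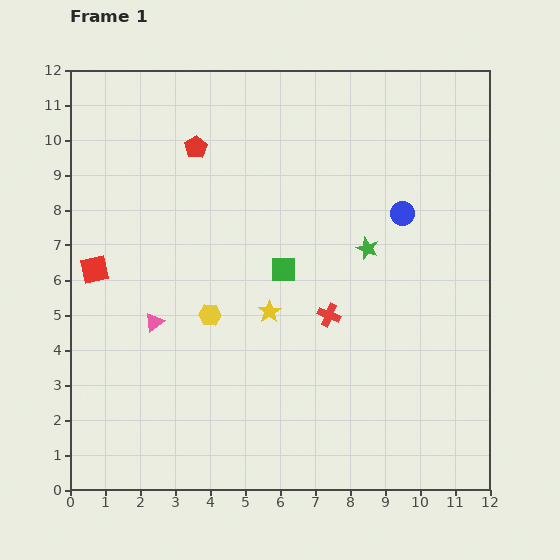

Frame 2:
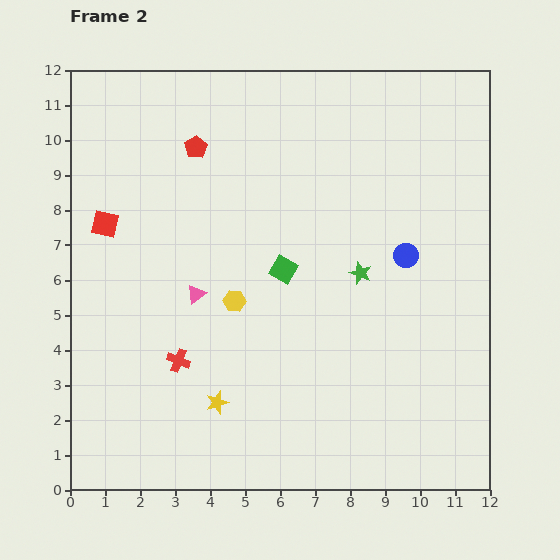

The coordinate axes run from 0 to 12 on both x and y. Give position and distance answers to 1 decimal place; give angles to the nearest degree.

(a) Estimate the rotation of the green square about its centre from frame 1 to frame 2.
32° clockwise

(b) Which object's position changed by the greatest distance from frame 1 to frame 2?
the red cross

(moved 4.5; next 3.0)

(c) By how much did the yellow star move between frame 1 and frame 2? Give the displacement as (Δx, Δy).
(-1.5, -2.6)

The yellow star was at (5.7, 5.1) in frame 1 and (4.2, 2.5) in frame 2.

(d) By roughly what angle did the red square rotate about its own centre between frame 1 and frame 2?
24° clockwise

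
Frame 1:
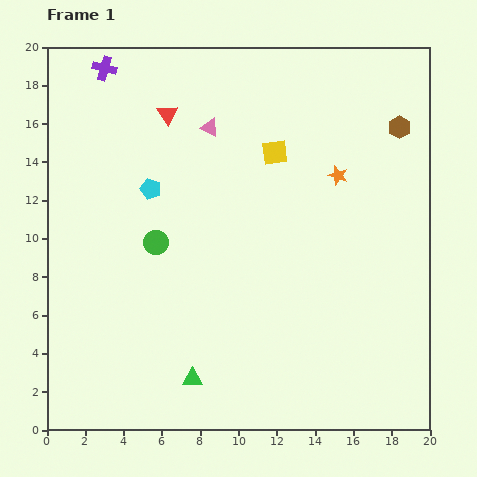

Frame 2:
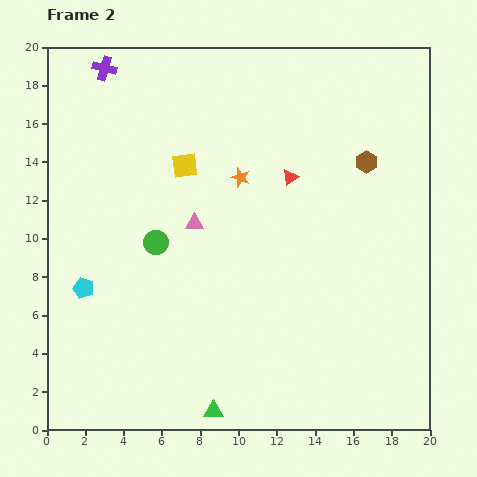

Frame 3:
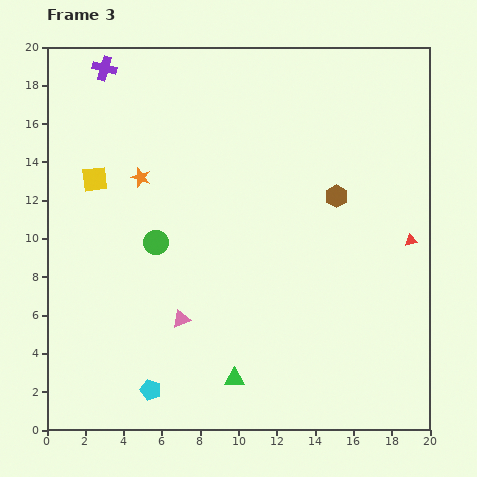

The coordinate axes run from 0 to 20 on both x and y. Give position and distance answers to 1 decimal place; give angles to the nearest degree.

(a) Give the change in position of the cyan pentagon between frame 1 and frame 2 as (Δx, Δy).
(-3.5, -5.2)

The cyan pentagon was at (5.4, 12.6) in frame 1 and (1.9, 7.4) in frame 2.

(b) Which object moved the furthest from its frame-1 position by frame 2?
the red triangle

(moved 7.2; next 6.3)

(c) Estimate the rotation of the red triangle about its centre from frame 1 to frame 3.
54° clockwise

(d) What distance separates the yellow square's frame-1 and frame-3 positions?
9.5

The yellow square moved from (11.9, 14.5) to (2.5, 13.1), a distance of √(9.4² + 1.4²) ≈ 9.5.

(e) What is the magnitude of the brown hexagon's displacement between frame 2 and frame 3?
2.4

The brown hexagon moved from (16.7, 14.0) to (15.1, 12.2), a distance of √(1.6² + 1.8²) ≈ 2.4.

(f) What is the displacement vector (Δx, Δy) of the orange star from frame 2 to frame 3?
(-5.2, 0.0)

The orange star was at (10.1, 13.2) in frame 2 and (4.9, 13.2) in frame 3.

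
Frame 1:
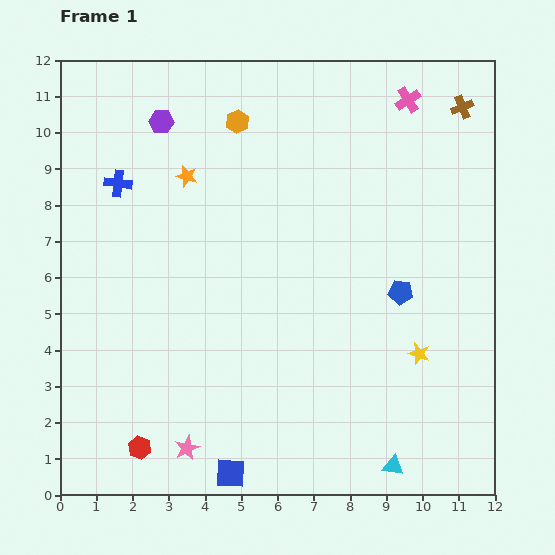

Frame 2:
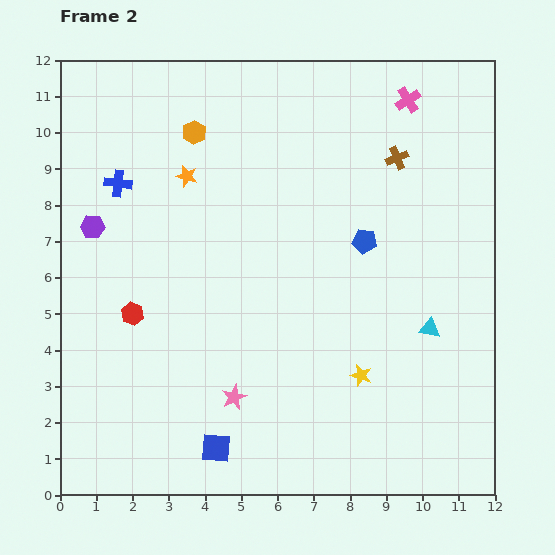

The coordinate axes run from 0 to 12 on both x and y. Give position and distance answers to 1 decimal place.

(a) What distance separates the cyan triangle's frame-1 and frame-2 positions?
3.9

The cyan triangle moved from (9.2, 0.8) to (10.2, 4.6), a distance of √(1.0² + 3.8²) ≈ 3.9.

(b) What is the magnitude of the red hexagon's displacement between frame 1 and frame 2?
3.7

The red hexagon moved from (2.2, 1.3) to (2.0, 5.0), a distance of √(0.2² + 3.7²) ≈ 3.7.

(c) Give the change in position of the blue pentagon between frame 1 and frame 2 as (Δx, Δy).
(-1.0, 1.4)

The blue pentagon was at (9.4, 5.6) in frame 1 and (8.4, 7.0) in frame 2.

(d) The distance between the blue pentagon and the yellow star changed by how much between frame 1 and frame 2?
+1.9

Distance in frame 1: 1.8. Distance in frame 2: 3.7.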